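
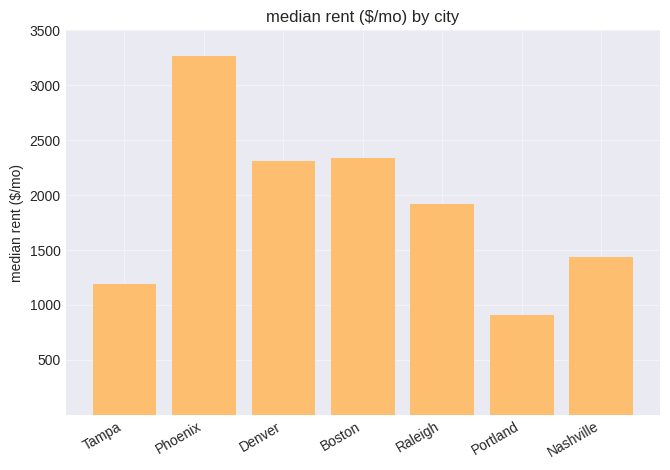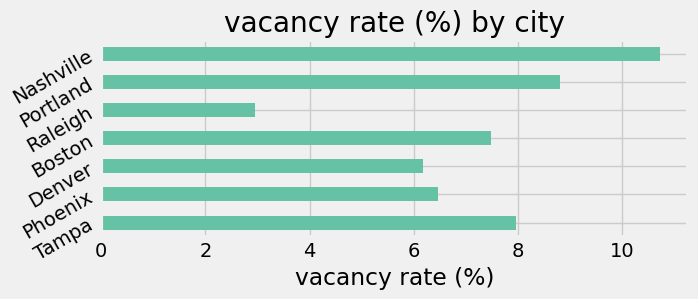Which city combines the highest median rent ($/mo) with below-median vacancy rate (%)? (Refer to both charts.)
Phoenix

Chart 2 median vacancy rate (%) ≈ 7; below-median cities: Phoenix, Denver, Raleigh. Among those, Phoenix has the highest median rent ($/mo) (≈ 3500).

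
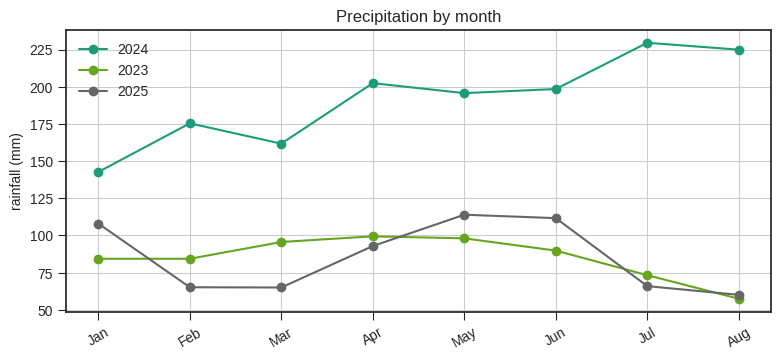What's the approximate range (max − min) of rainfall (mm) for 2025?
Max May ≈ 120, min Aug ≈ 60; range ≈ 60.

≈ 60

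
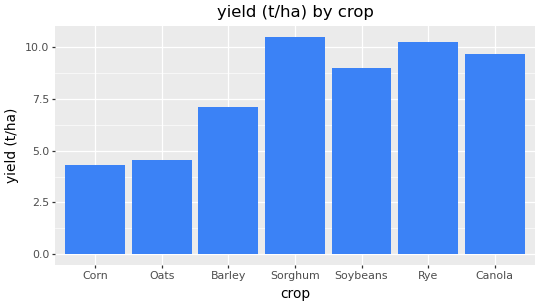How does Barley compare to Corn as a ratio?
Barley ≈ 7, Corn ≈ 4; 7/4 ≈ 1.75.

≈ 1.75×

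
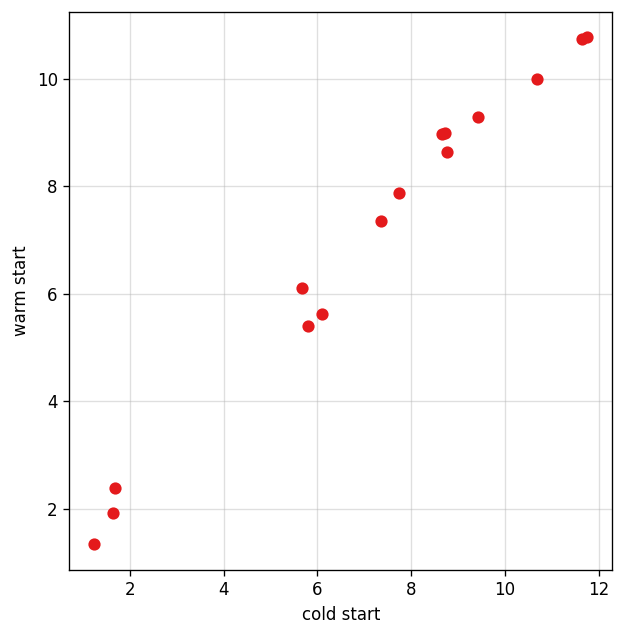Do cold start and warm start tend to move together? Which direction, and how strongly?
positive, strong

Points are positively correlated; strong (|r| ≈ 1.0).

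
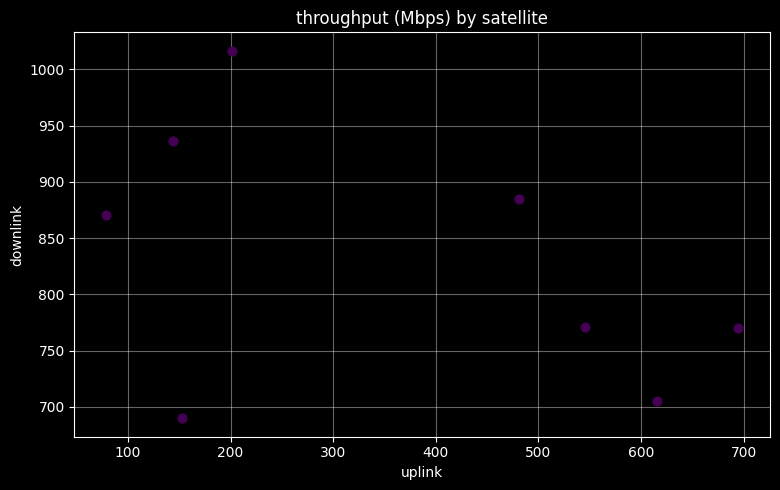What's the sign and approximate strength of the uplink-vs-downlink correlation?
Points are negatively correlated; moderate (|r| ≈ 0.5).

negative, moderate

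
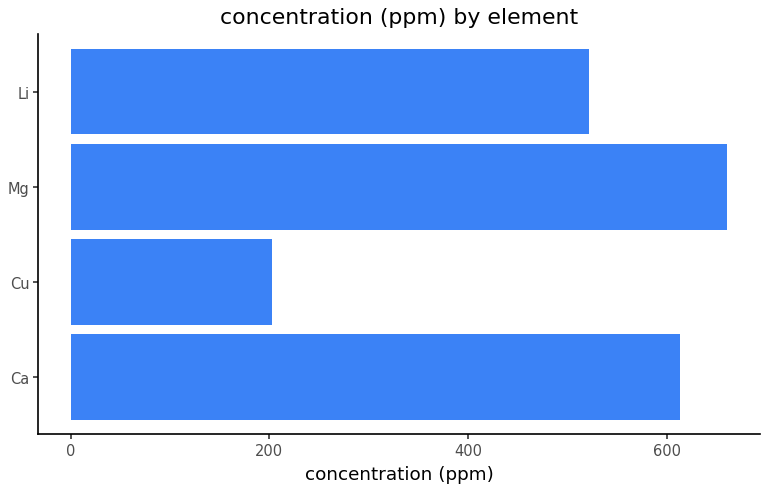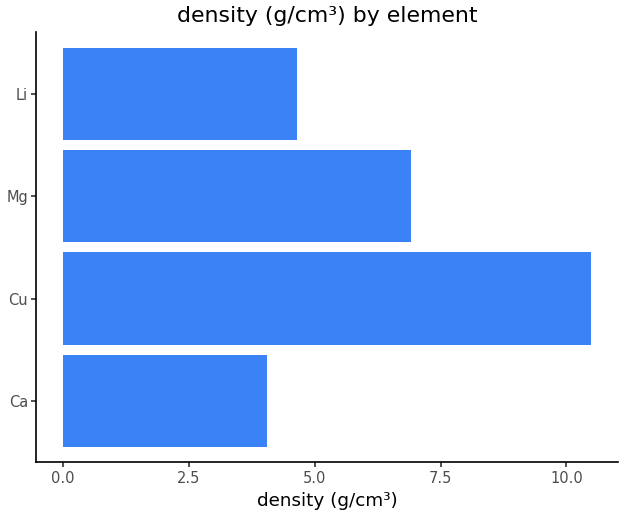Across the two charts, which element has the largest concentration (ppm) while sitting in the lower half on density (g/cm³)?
Chart 2 median density (g/cm³) ≈ 6; below-median elements: Ca, Li. Among those, Ca has the highest concentration (ppm) (≈ 600).

Ca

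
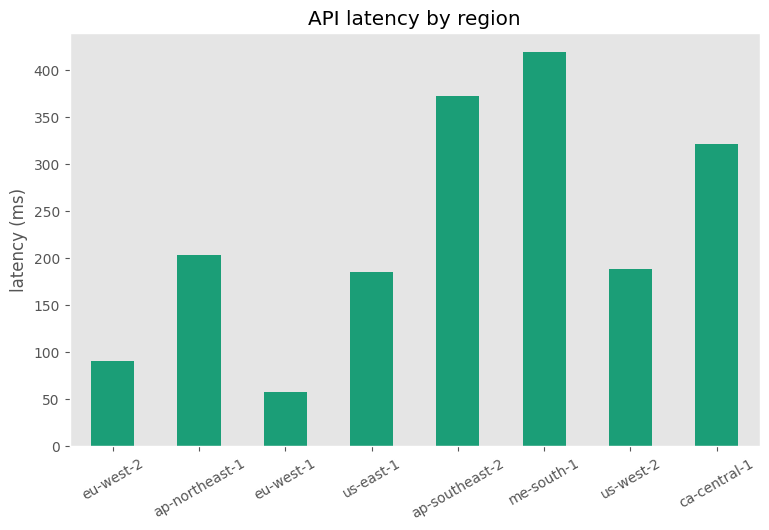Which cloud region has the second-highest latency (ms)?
ap-southeast-2

Top 3: me-south-1 ≈ 400, ap-southeast-2 ≈ 350, ca-central-1 ≈ 300.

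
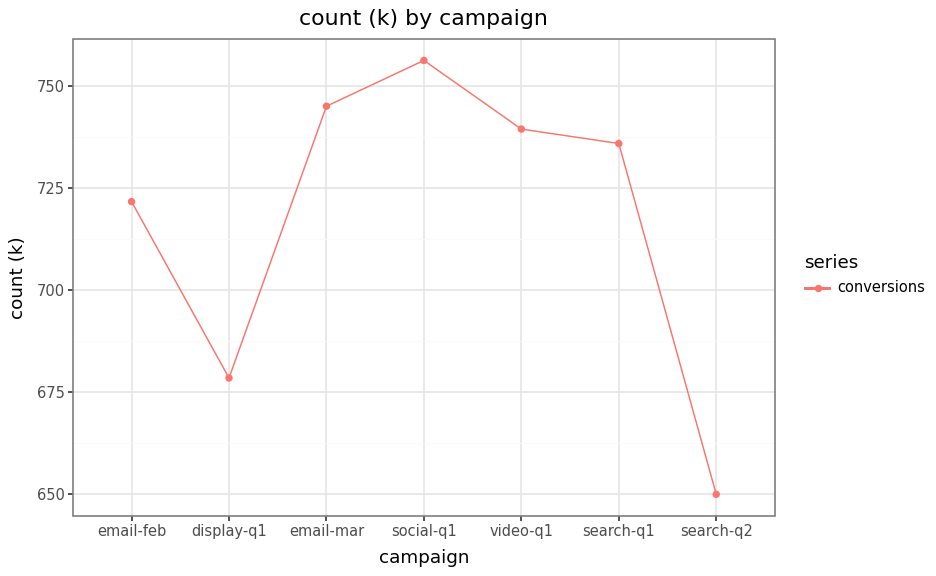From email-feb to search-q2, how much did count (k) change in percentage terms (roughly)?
≈ -9.7%

email-feb ≈ 720, search-q2 ≈ 650; (650 − 720) / 720 ≈ -9.7%.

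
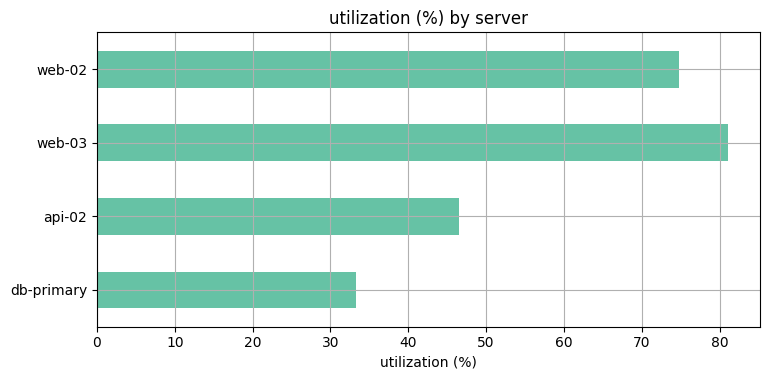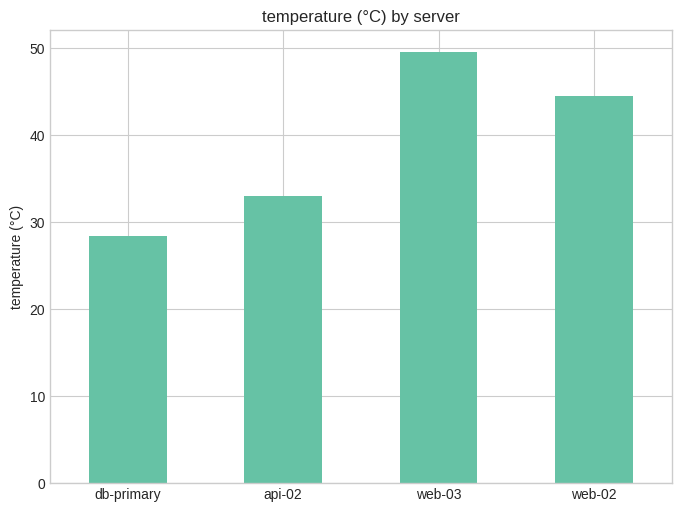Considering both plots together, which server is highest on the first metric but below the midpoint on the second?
Chart 2 median temperature (°C) ≈ 40; below-median servers: db-primary, api-02. Among those, api-02 has the highest utilization (%) (≈ 50).

api-02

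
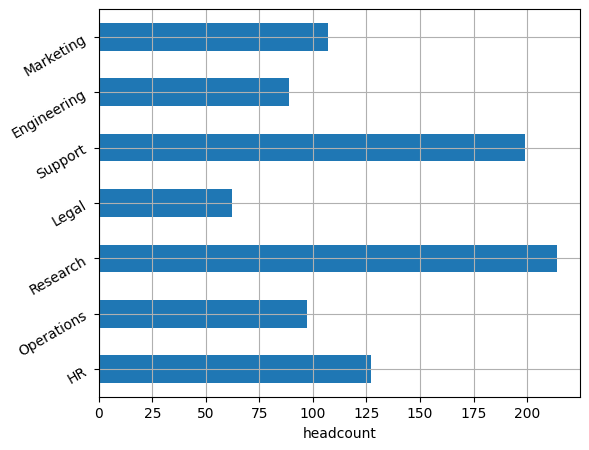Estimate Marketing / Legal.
≈ 1.67×

Marketing ≈ 100, Legal ≈ 60; 100/60 ≈ 1.67.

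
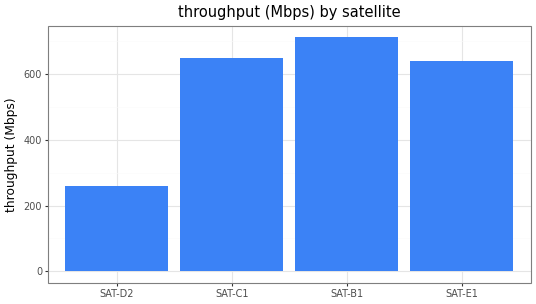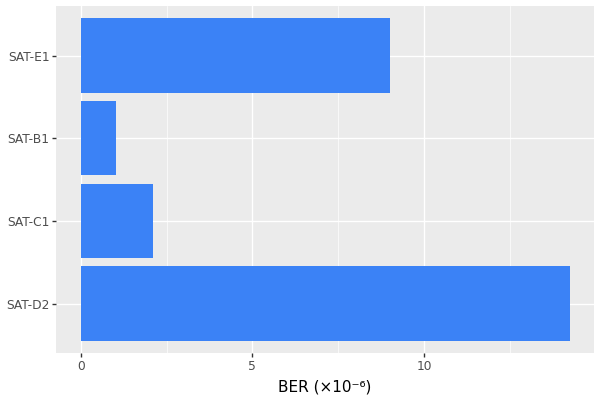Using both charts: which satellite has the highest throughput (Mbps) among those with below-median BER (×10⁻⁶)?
SAT-B1

Chart 2 median BER (×10⁻⁶) ≈ 6; below-median satellites: SAT-C1, SAT-B1. Among those, SAT-B1 has the highest throughput (Mbps) (≈ 700).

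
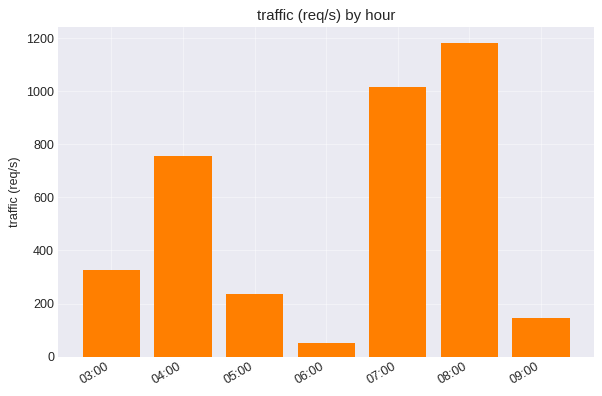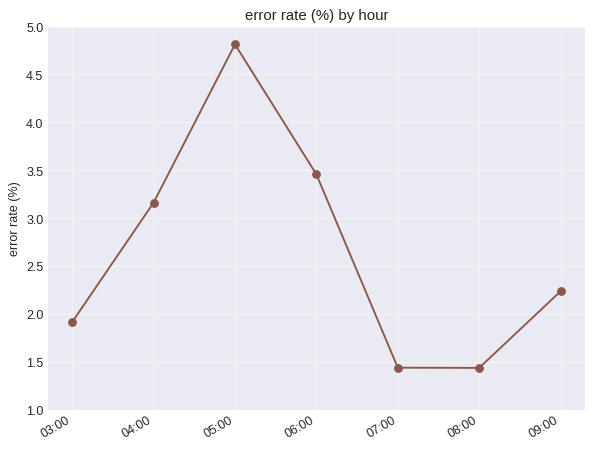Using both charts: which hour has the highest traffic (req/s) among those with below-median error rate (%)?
08:00

Chart 2 median error rate (%) ≈ 2; below-median hours: 03:00, 07:00, 08:00. Among those, 08:00 has the highest traffic (req/s) (≈ 1200).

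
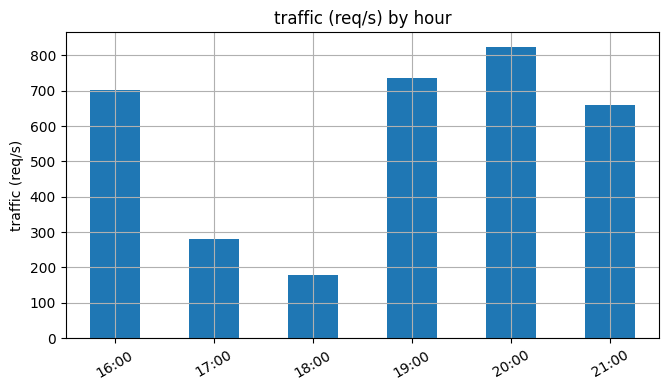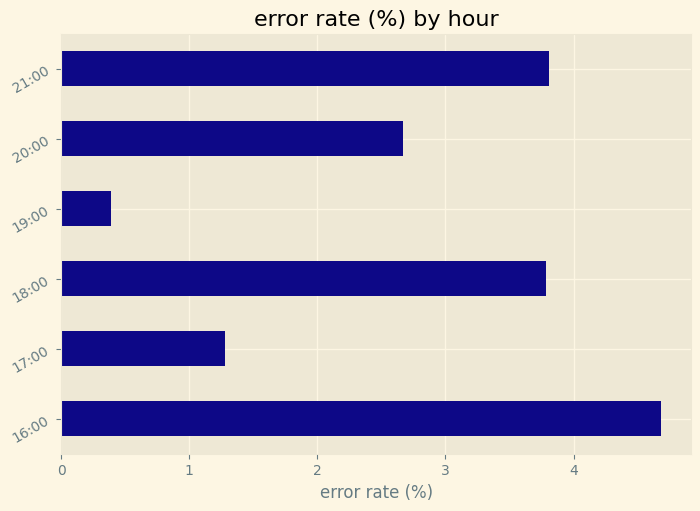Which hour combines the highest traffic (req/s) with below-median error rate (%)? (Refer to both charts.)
Chart 2 median error rate (%) ≈ 3; below-median hours: 17:00, 19:00, 20:00. Among those, 20:00 has the highest traffic (req/s) (≈ 800).

20:00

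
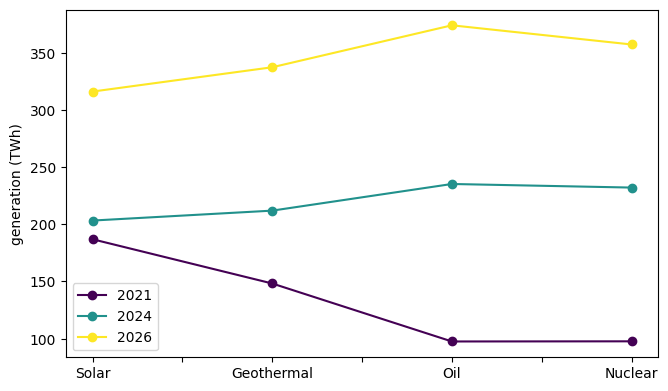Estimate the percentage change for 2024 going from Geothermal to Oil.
Geothermal ≈ 200, Oil ≈ 225; (225 − 200) / 200 ≈ +12.5%.

≈ +12.5%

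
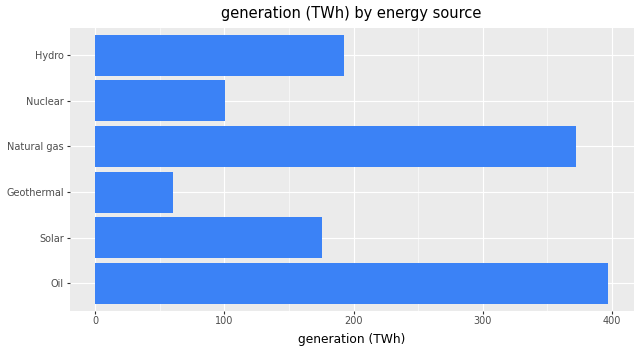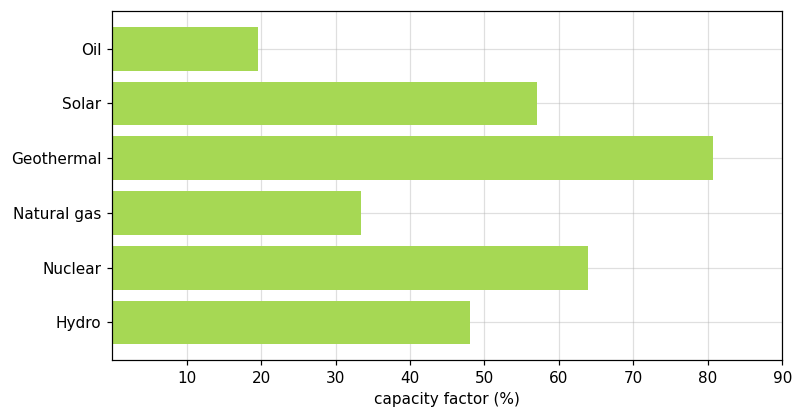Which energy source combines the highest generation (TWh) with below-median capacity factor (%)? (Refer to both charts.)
Oil

Chart 2 median capacity factor (%) ≈ 50; below-median energy sources: Oil, Natural gas, Hydro. Among those, Oil has the highest generation (TWh) (≈ 400).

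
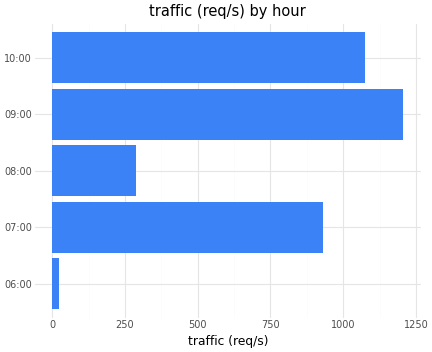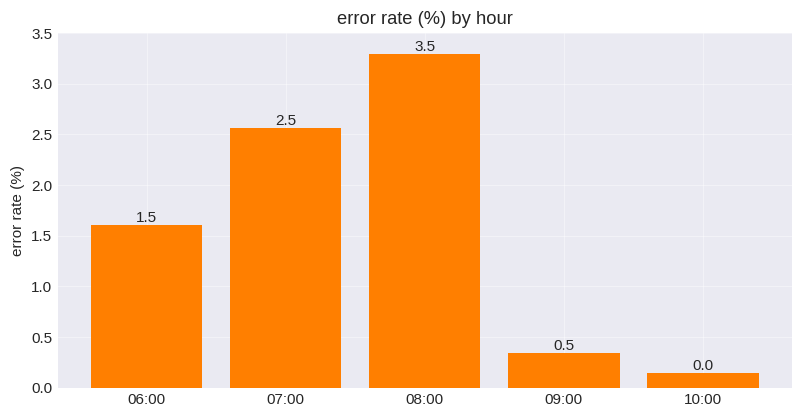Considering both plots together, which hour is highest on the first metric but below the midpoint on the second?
09:00

Chart 2 median error rate (%) ≈ 1.5; below-median hours: 09:00, 10:00. Among those, 09:00 has the highest traffic (req/s) (≈ 1200).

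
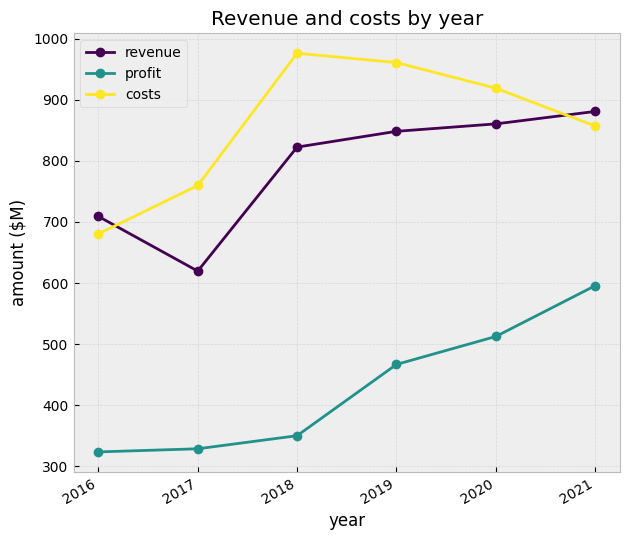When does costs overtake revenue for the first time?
2016: costs ≈ 700 vs revenue ≈ 700 (not yet); 2017: costs ≈ 800 vs revenue ≈ 600 (first crossover).

2017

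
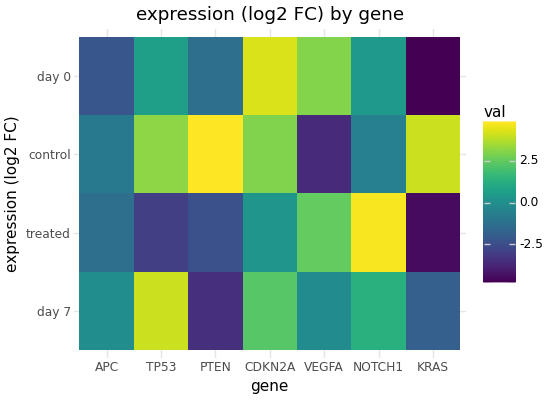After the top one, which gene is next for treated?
VEGFA

Top 3 for treated: NOTCH1 ≈ 5, VEGFA ≈ 3, CDKN2A ≈ 0.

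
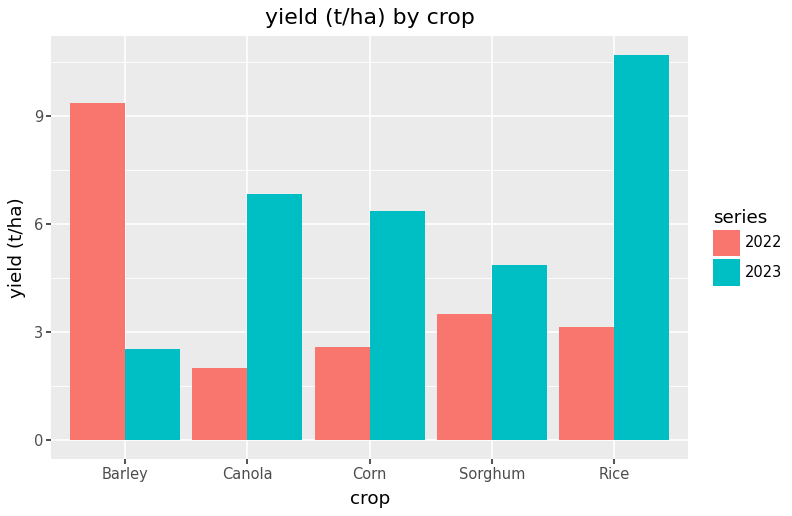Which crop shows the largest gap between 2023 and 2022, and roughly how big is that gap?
Rice, ≈ 8 t/ha

Rice: 2023 ≈ 11, 2022 ≈ 3 → gap ≈ 8. Next-largest (Barley) is only ≈ 6.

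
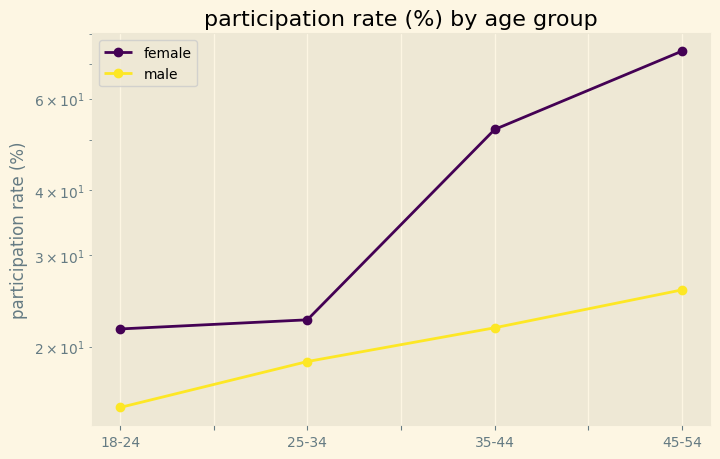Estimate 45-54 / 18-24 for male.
≈ 1.67×

45-54 ≈ 25, 18-24 ≈ 15; 25/15 ≈ 1.67.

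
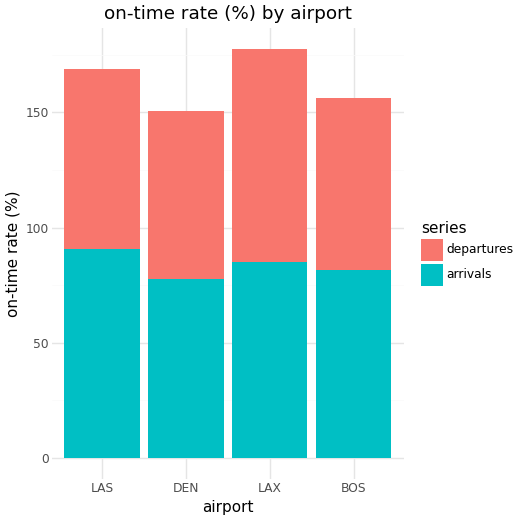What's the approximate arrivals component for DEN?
arrivals top ≈ 80, bottom ≈ 0; segment ≈ 80.

≈ 80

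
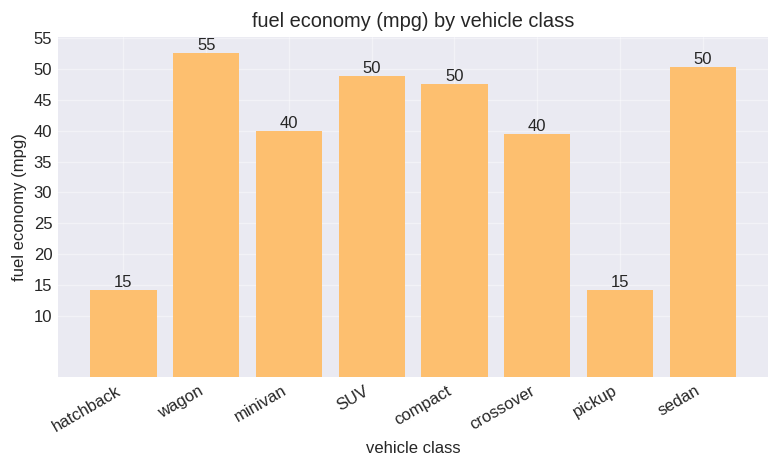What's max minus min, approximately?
Max wagon ≈ 55, min hatchback ≈ 15; range ≈ 40.

≈ 40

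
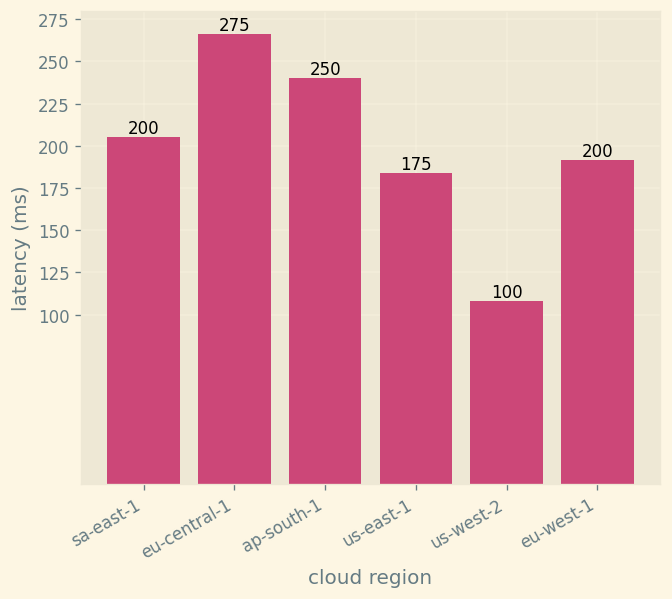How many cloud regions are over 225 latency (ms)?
Above 225: eu-central-1, ap-south-1.

2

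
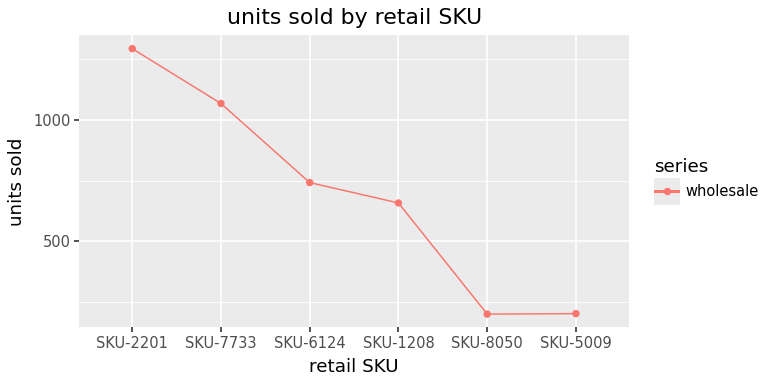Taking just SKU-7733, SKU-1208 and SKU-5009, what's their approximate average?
(1100 + 700 + 200) / 3 ≈ 667.

≈ 667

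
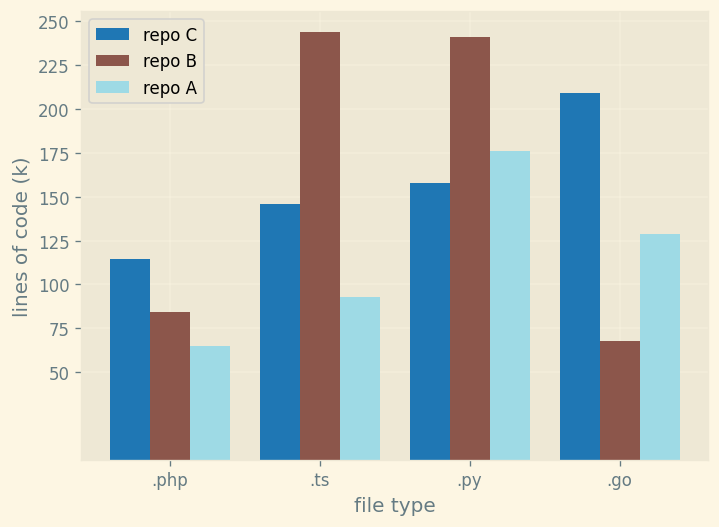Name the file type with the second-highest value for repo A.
Top 3 for repo A: .py ≈ 175, .go ≈ 125, .ts ≈ 100.

.go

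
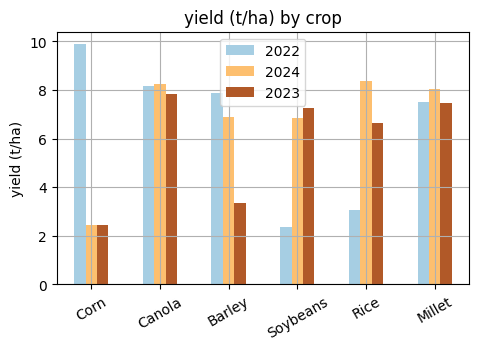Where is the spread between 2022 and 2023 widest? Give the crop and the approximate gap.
Corn, ≈ 8 t/ha

Corn: 2022 ≈ 10, 2023 ≈ 2 → gap ≈ 8. Next-largest (Soybeans) is only ≈ 5.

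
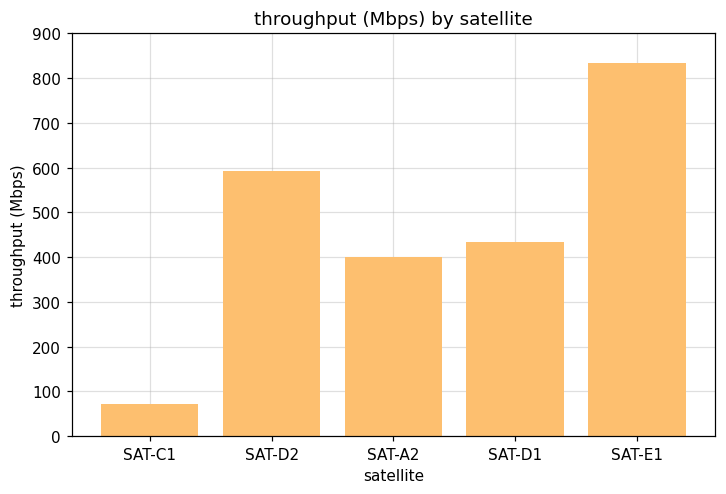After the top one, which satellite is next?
SAT-D2

Top 3: SAT-E1 ≈ 800, SAT-D2 ≈ 600, SAT-D1 ≈ 400.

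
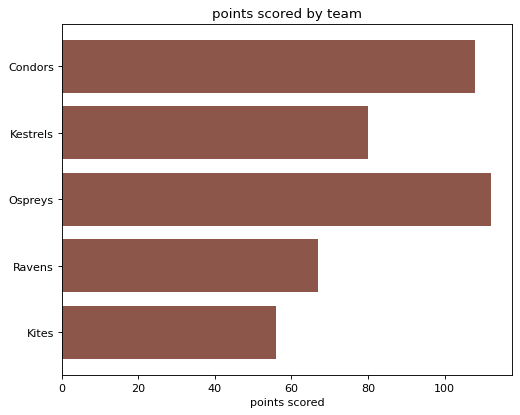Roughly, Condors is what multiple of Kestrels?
Condors ≈ 110, Kestrels ≈ 80; 110/80 ≈ 1.38.

≈ 1.38×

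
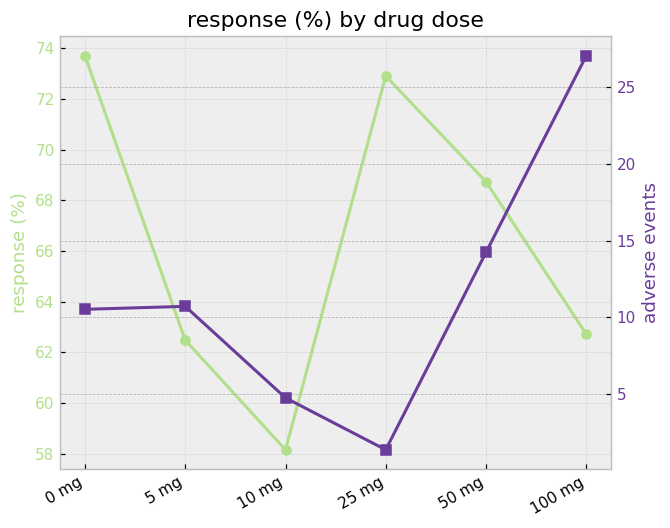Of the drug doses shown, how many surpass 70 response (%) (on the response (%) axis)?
2

Above 70: 0 mg, 25 mg.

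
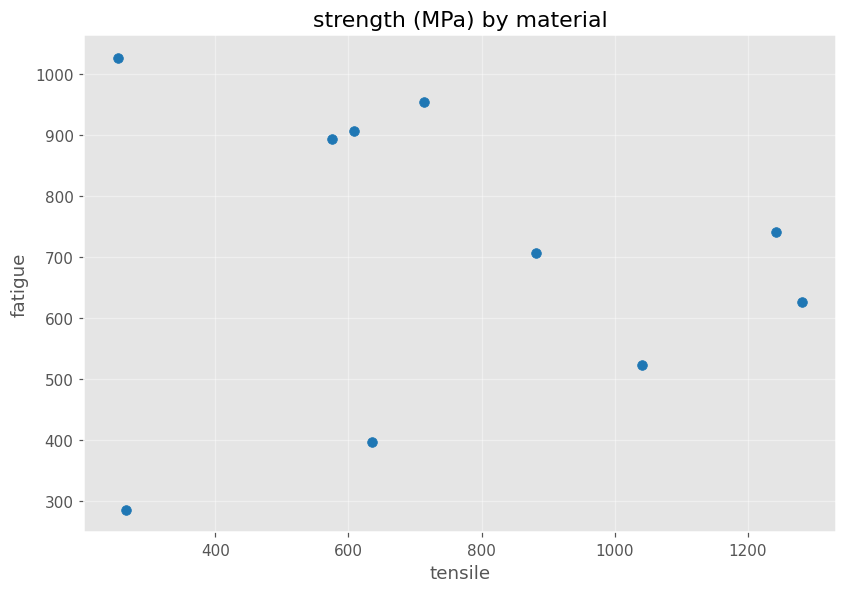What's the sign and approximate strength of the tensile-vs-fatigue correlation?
Points are roughly uncorrelated; weak (|r| ≈ 0.1).

no clear correlation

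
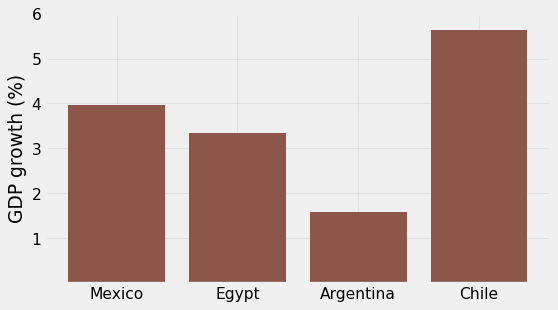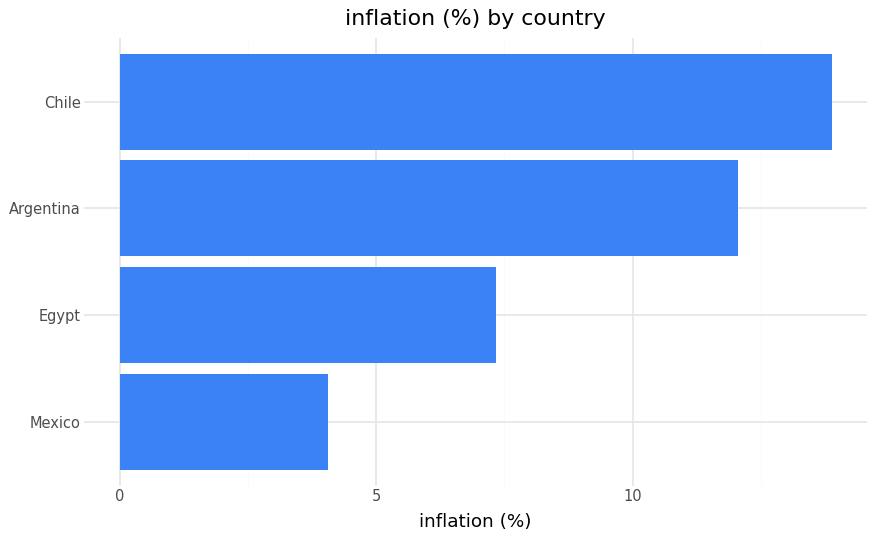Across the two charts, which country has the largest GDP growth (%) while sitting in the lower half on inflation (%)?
Chart 2 median inflation (%) ≈ 10; below-median countries: Mexico, Egypt. Among those, Mexico has the highest GDP growth (%) (≈ 4).

Mexico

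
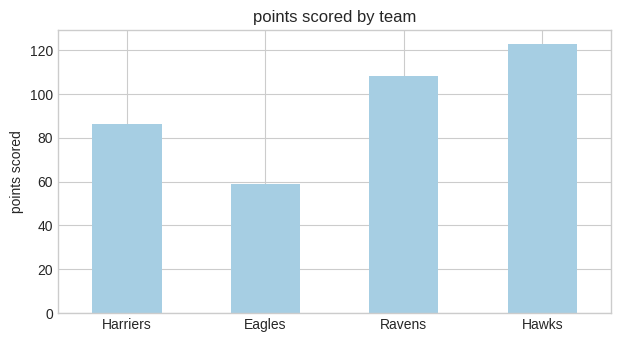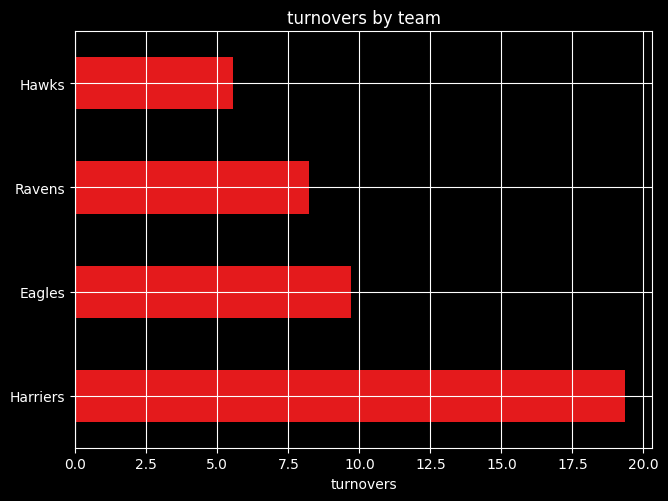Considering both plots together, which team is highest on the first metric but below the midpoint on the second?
Chart 2 median turnovers ≈ 8; below-median teams: Ravens, Hawks. Among those, Hawks has the highest points scored (≈ 120).

Hawks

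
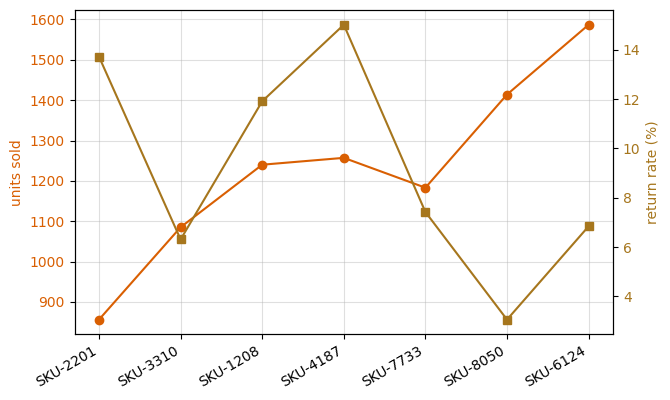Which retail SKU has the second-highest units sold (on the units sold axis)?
SKU-8050

Top 3 (on the units sold axis): SKU-6124 ≈ 1600, SKU-8050 ≈ 1400, SKU-4187 ≈ 1300.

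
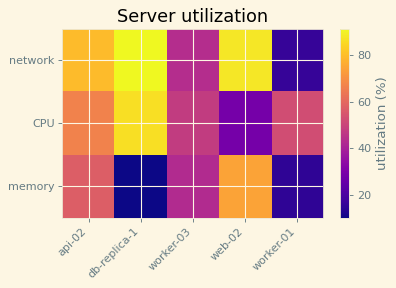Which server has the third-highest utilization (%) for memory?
worker-03

Top 4 for memory: web-02 ≈ 70, api-02 ≈ 60, worker-03 ≈ 40, worker-01 ≈ 10.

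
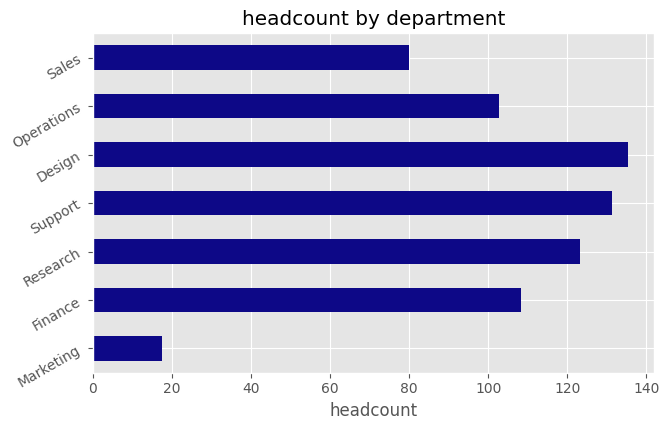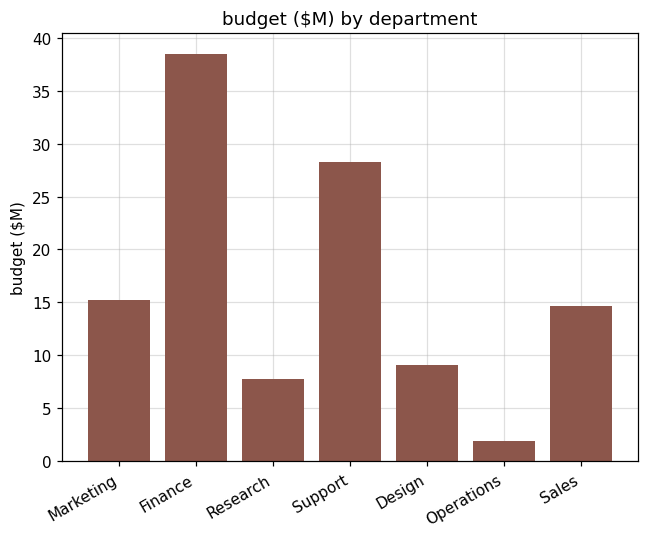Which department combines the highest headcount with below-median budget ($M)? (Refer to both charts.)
Design

Chart 2 median budget ($M) ≈ 15; below-median departments: Research, Design, Operations. Among those, Design has the highest headcount (≈ 140).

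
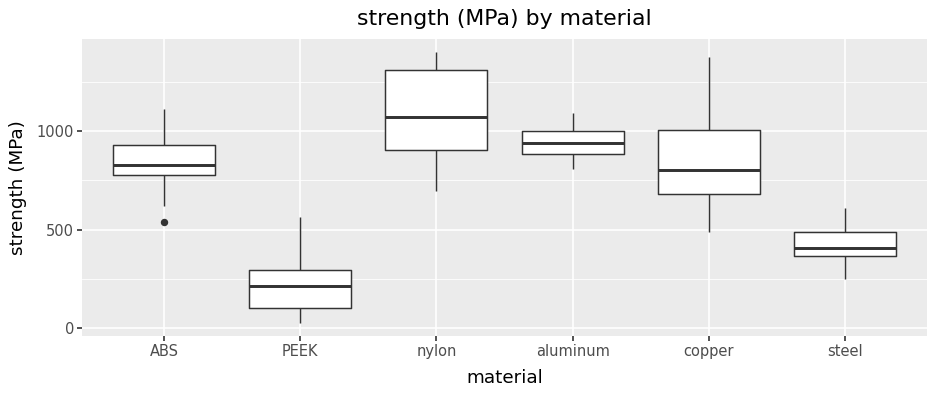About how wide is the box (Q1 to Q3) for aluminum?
Q3 ≈ 1000, Q1 ≈ 900; IQR ≈ 100.

≈ 100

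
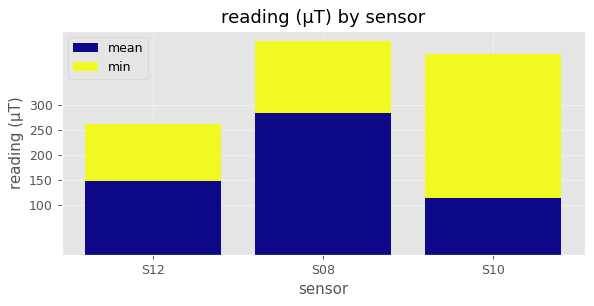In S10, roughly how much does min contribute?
≈ 300

min top ≈ 400, bottom ≈ 100; segment ≈ 300.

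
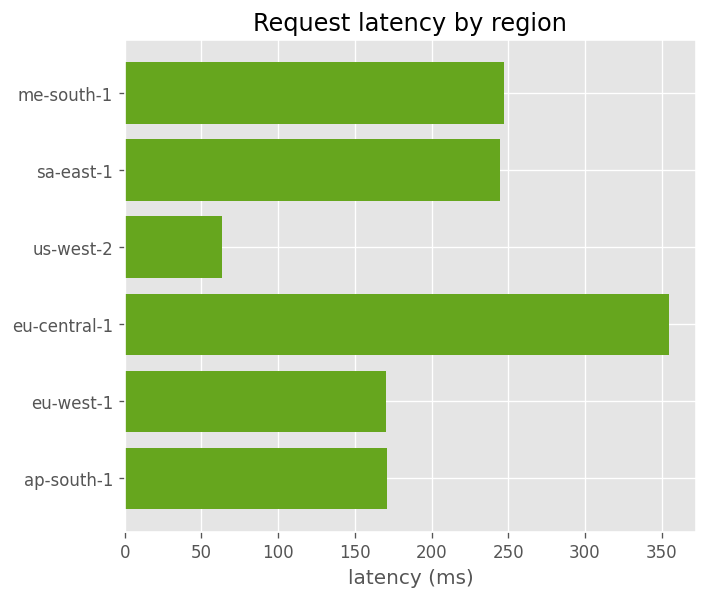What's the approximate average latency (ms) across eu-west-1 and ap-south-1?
(150 + 150) / 2 ≈ 150.

≈ 150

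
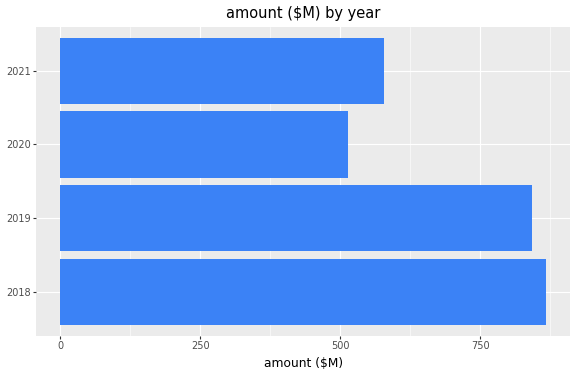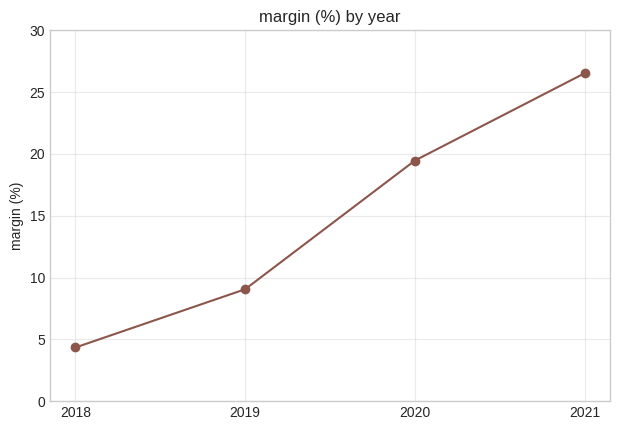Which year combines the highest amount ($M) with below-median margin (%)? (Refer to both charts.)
2018

Chart 2 median margin (%) ≈ 15; below-median years: 2018, 2019. Among those, 2018 has the highest amount ($M) (≈ 900).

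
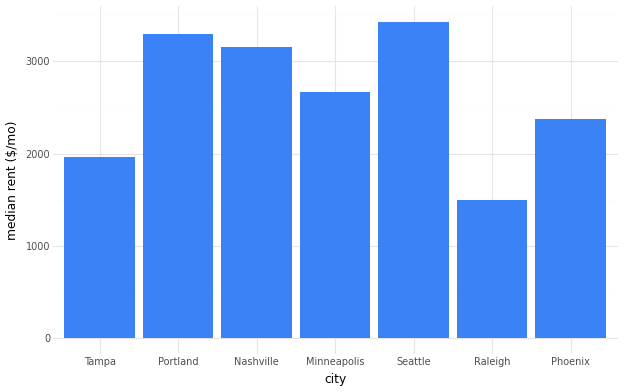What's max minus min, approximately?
Max Seattle ≈ 3500, min Raleigh ≈ 1500; range ≈ 2000.

≈ 2000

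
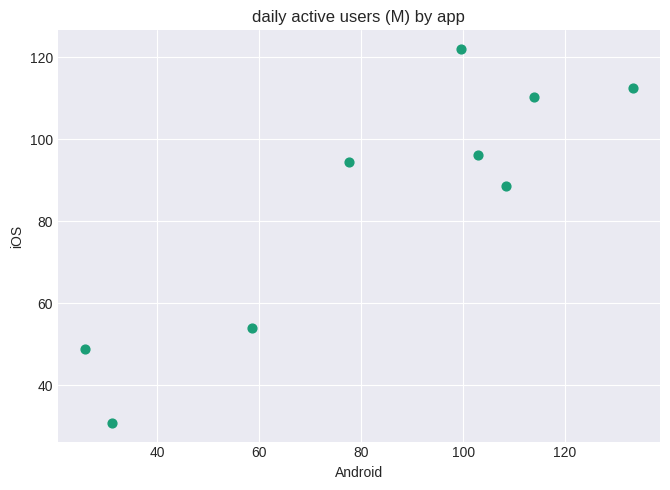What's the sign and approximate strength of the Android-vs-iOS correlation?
Points are positively correlated; strong (|r| ≈ 0.9).

positive, strong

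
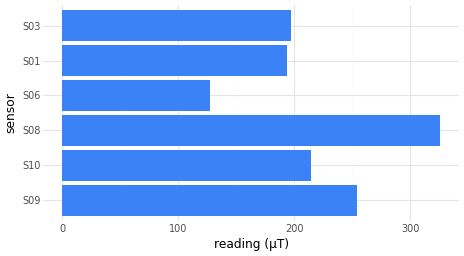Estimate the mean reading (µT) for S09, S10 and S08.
≈ 267

(250 + 200 + 350) / 3 ≈ 267.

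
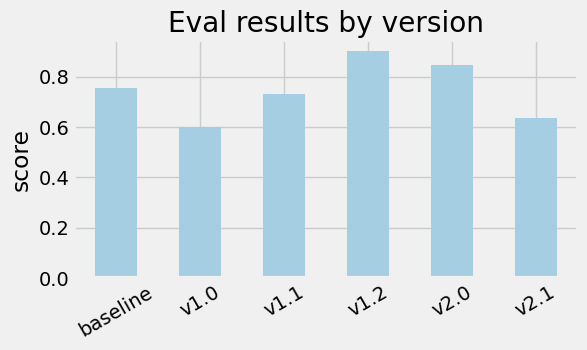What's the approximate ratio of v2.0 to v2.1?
v2.0 ≈ 0.8, v2.1 ≈ 0.6; 0.8/0.6 ≈ 1.33.

≈ 1.33×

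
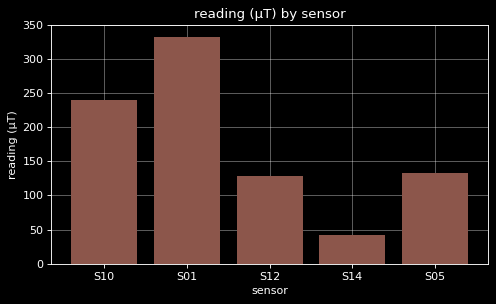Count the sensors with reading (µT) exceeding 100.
4

Above 100: S10, S01, S12, S05.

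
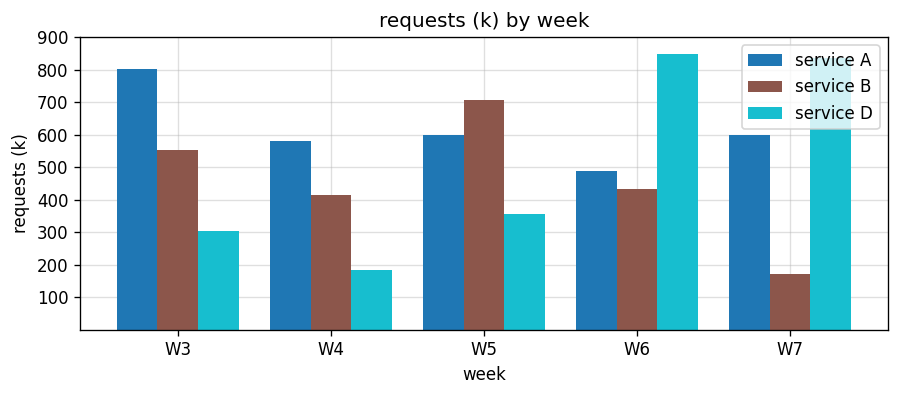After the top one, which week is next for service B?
Top 3 for service B: W5 ≈ 700, W3 ≈ 600, W6 ≈ 400.

W3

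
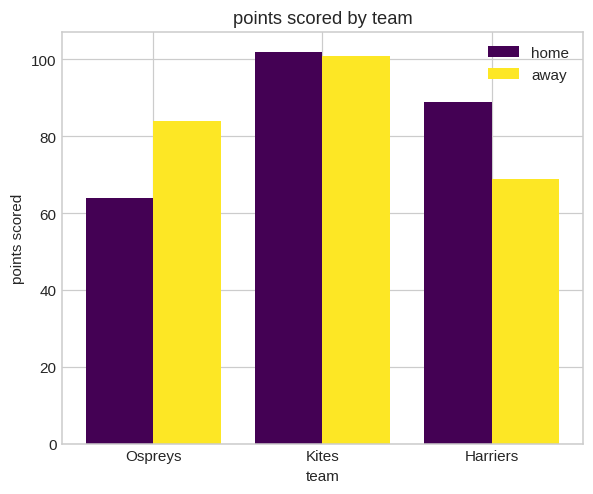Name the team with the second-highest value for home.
Harriers

Top 3 for home: Kites ≈ 100, Harriers ≈ 90, Ospreys ≈ 60.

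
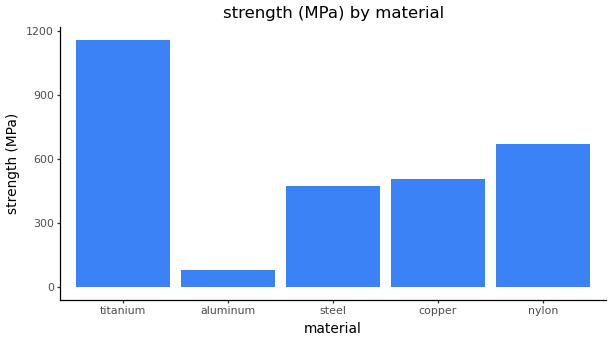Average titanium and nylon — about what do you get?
≈ 950

(1200 + 700) / 2 ≈ 950.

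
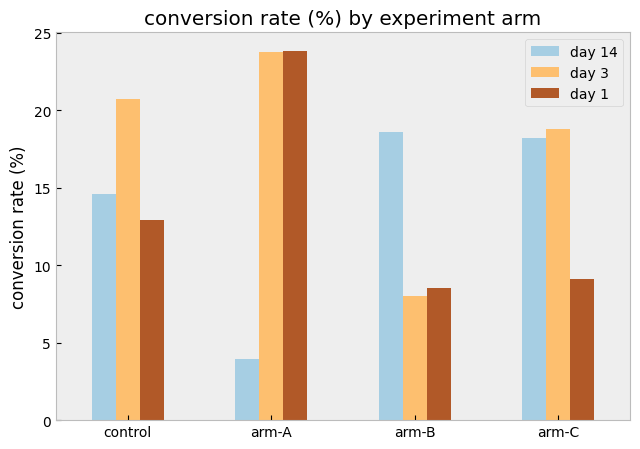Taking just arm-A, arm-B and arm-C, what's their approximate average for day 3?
≈ 17

(24 + 8 + 18) / 3 ≈ 17.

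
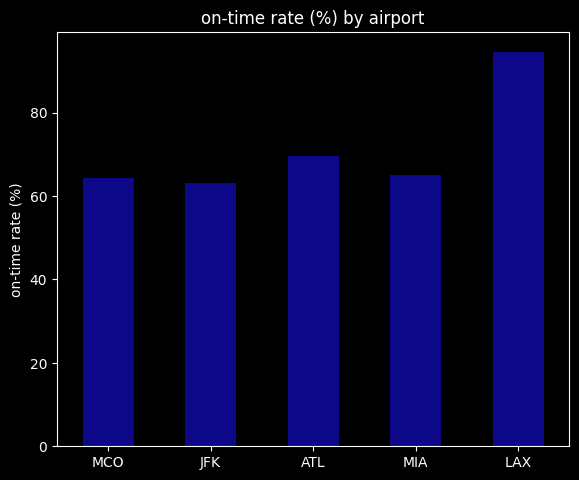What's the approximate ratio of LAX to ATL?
≈ 1.29×

LAX ≈ 90, ATL ≈ 70; 90/70 ≈ 1.29.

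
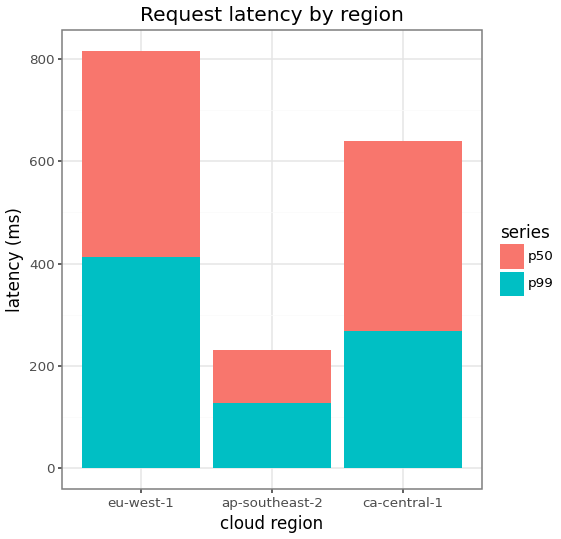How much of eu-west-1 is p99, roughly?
≈ 400

p99 top ≈ 400, bottom ≈ 0; segment ≈ 400.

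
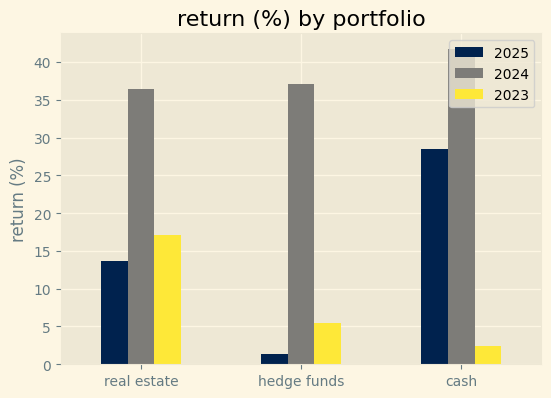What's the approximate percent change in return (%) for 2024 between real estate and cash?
real estate ≈ 35, cash ≈ 40; (40 − 35) / 35 ≈ +14.3%.

≈ +14.3%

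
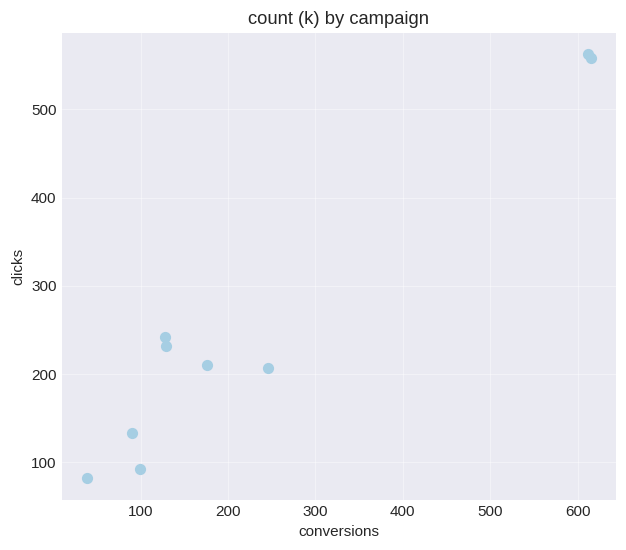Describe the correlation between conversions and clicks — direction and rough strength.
Points are positively correlated; strong (|r| ≈ 1.0).

positive, strong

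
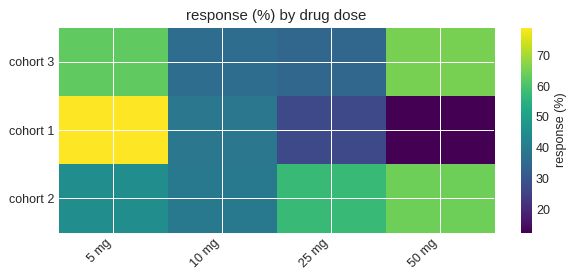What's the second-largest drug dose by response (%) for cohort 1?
10 mg

Top 3 for cohort 1: 5 mg ≈ 80, 10 mg ≈ 40, 25 mg ≈ 30.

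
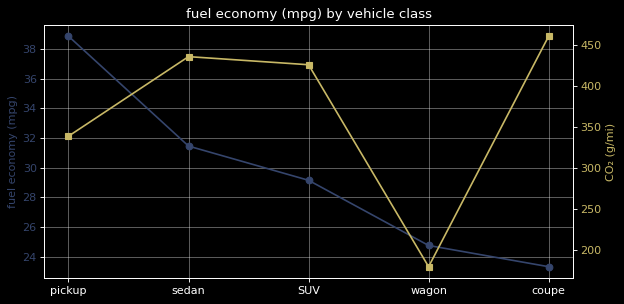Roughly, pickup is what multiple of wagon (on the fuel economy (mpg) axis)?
pickup ≈ 38, wagon ≈ 24; 38/24 ≈ 1.58.

≈ 1.58×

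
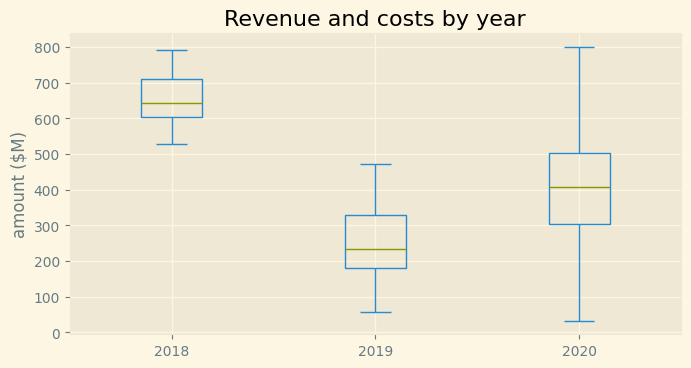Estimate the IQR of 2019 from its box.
Q3 ≈ 350, Q1 ≈ 200; IQR ≈ 150.

≈ 150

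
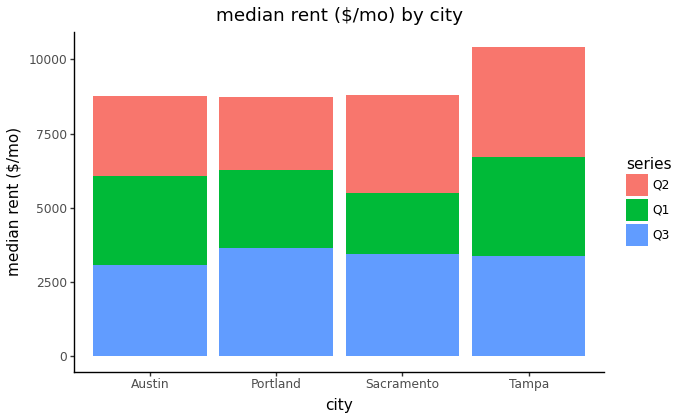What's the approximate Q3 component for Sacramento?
Q3 top ≈ 3000, bottom ≈ 0; segment ≈ 3000.

≈ 3000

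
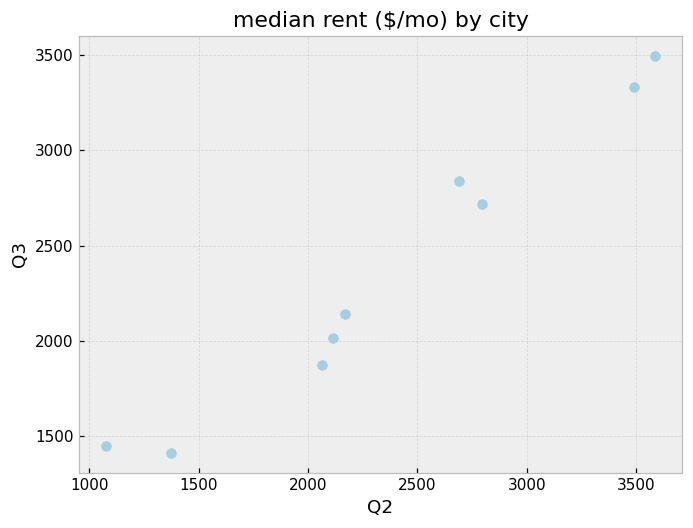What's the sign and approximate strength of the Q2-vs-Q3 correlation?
Points are positively correlated; strong (|r| ≈ 1.0).

positive, strong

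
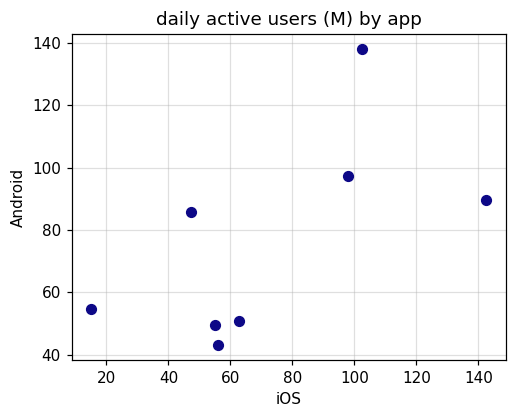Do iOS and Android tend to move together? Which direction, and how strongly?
Points are positively correlated; moderate (|r| ≈ 0.6).

positive, moderate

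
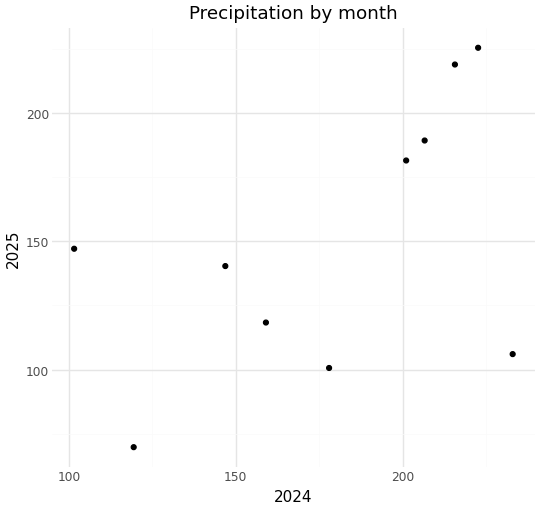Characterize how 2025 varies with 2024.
Points are positively correlated; moderate (|r| ≈ 0.5).

positive, moderate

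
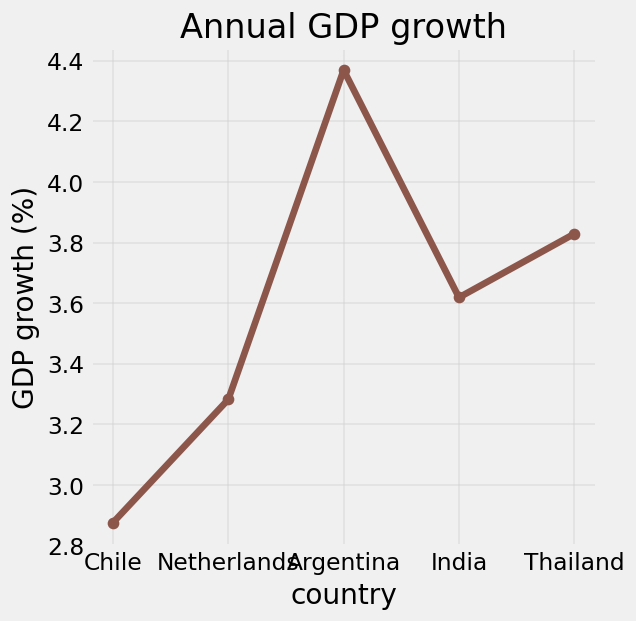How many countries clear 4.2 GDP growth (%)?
Above 4.2: Argentina.

1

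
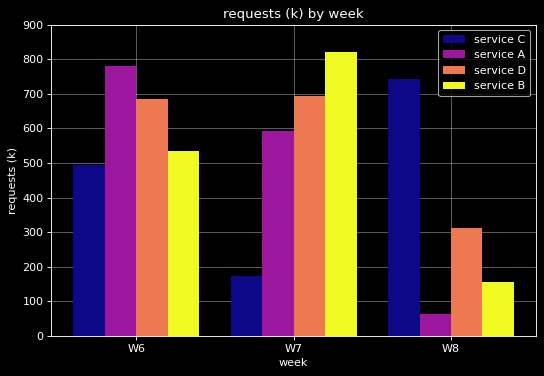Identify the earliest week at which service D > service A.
W7

W6: service D ≈ 700 vs service A ≈ 800 (not yet); W7: service D ≈ 700 vs service A ≈ 600 (first crossover).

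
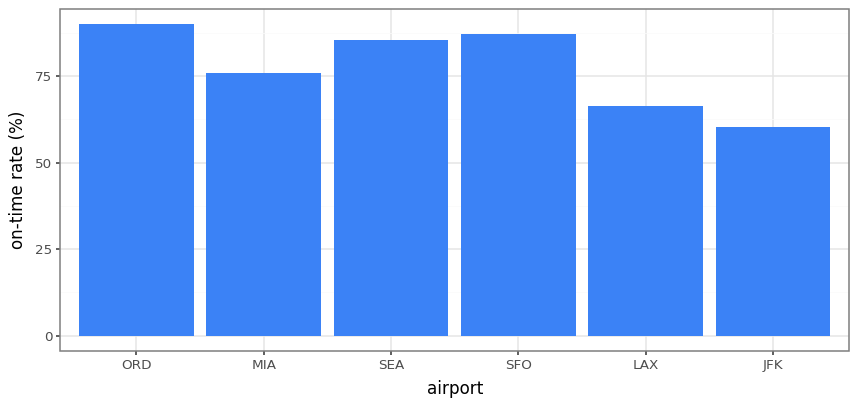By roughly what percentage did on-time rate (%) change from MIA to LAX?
MIA ≈ 80, LAX ≈ 70; (70 − 80) / 80 ≈ -12.5%.

≈ -12.5%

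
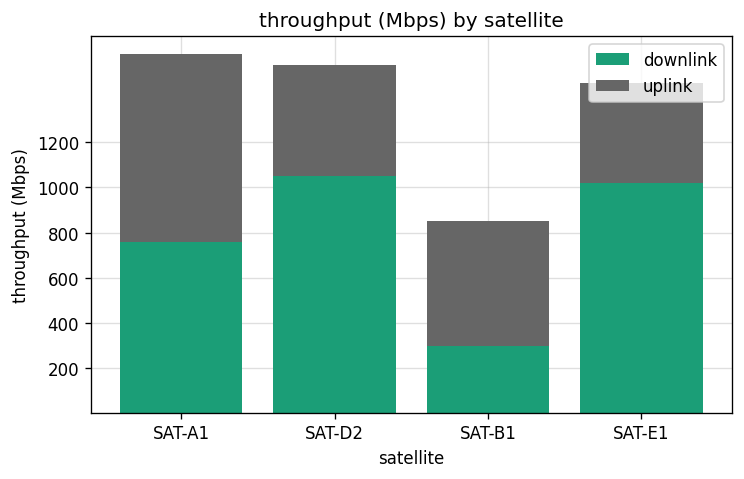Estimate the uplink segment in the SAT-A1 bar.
≈ 800

uplink top ≈ 1600, bottom ≈ 800; segment ≈ 800.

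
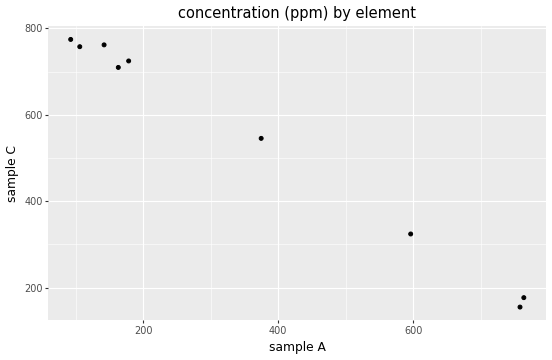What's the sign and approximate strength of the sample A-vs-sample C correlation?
Points are negatively correlated; strong (|r| ≈ 1.0).

negative, strong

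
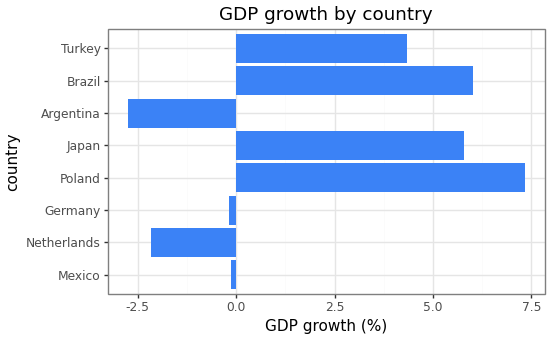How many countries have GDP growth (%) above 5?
Above 5: Poland, Japan, Brazil.

3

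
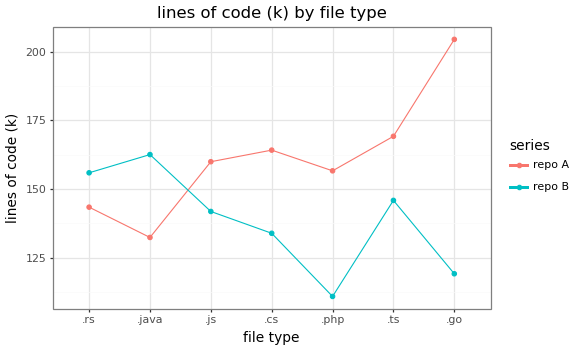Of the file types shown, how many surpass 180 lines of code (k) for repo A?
1

Above 180: .go.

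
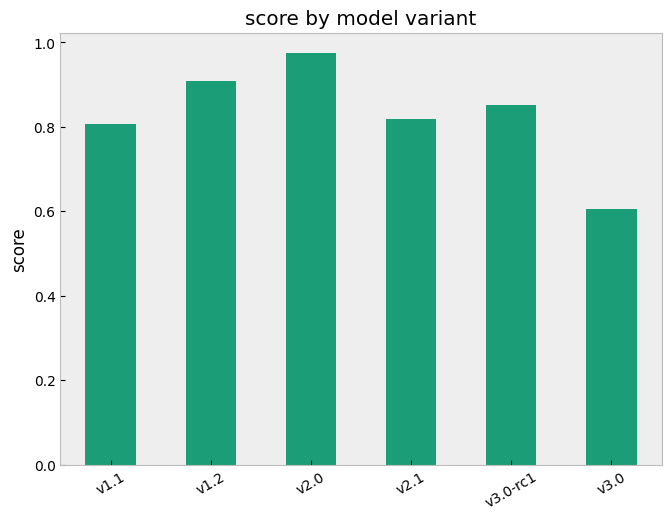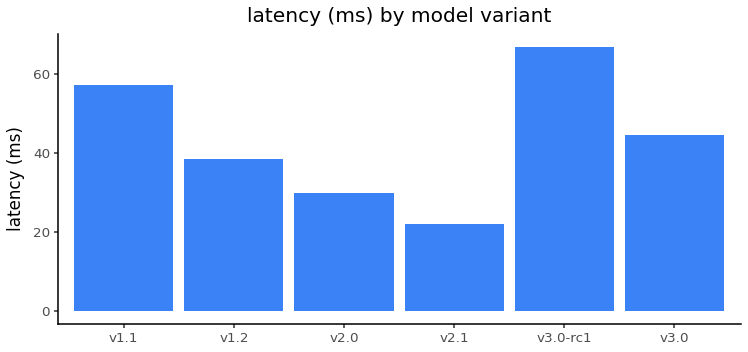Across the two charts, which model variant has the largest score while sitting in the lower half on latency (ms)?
Chart 2 median latency (ms) ≈ 40; below-median model variants: v1.2, v2.0, v2.1. Among those, v2.0 has the highest score (≈ 1).

v2.0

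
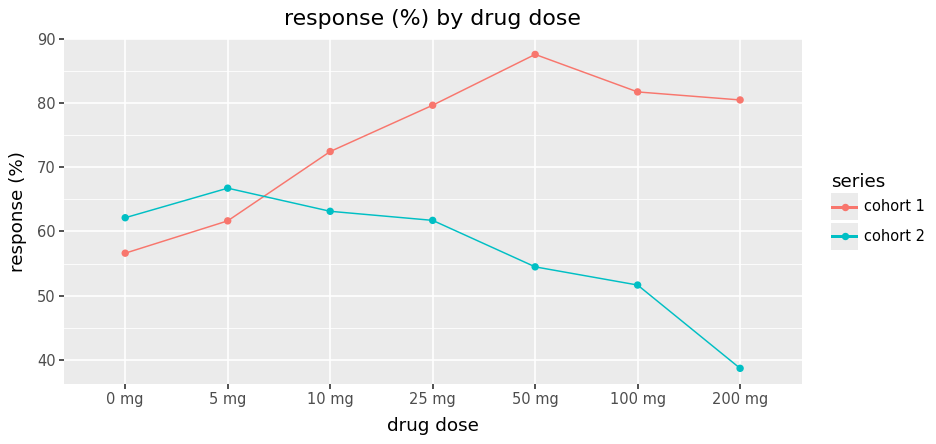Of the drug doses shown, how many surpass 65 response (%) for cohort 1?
5

Above 65: 10 mg, 25 mg, 50 mg, 100 mg, 200 mg.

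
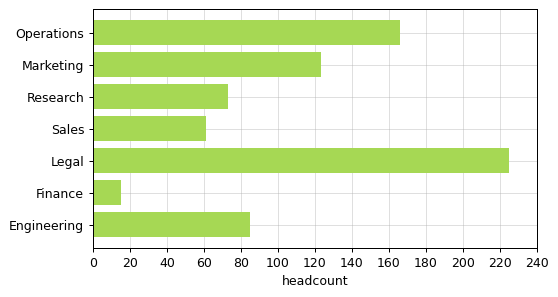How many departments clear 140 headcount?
2

Above 140: Operations, Legal.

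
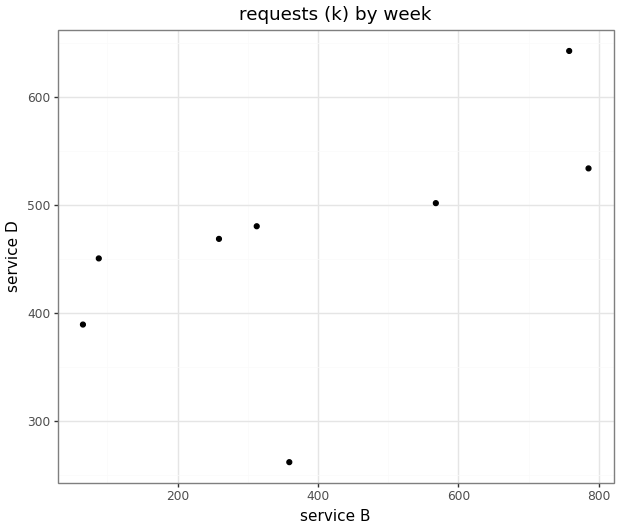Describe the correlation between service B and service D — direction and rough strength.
Points are positively correlated; moderate (|r| ≈ 0.6).

positive, moderate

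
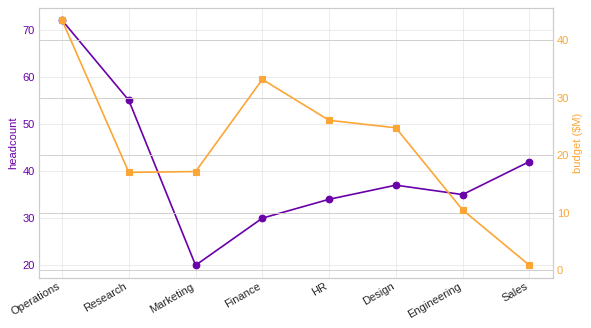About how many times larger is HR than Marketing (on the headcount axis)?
≈ 1.75×

HR ≈ 35, Marketing ≈ 20; 35/20 ≈ 1.75.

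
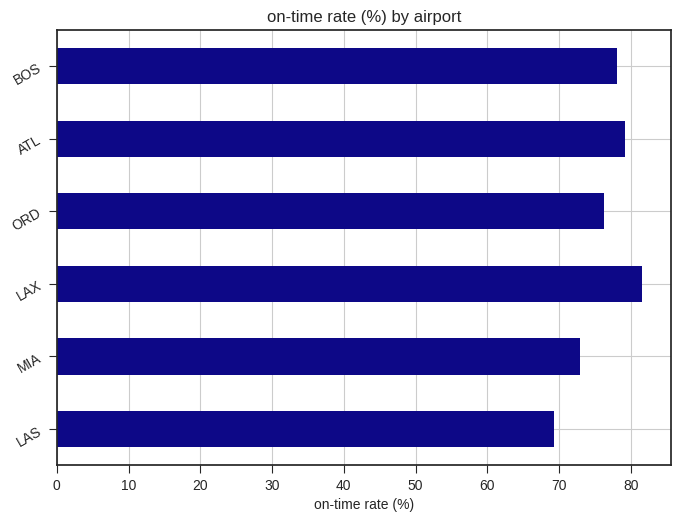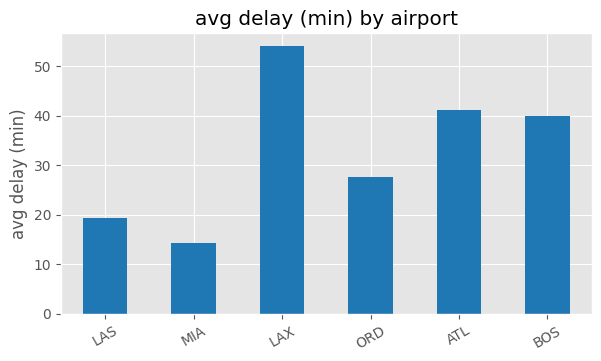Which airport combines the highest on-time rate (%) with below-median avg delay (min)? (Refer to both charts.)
ORD

Chart 2 median avg delay (min) ≈ 35; below-median airports: LAS, MIA, ORD. Among those, ORD has the highest on-time rate (%) (≈ 80).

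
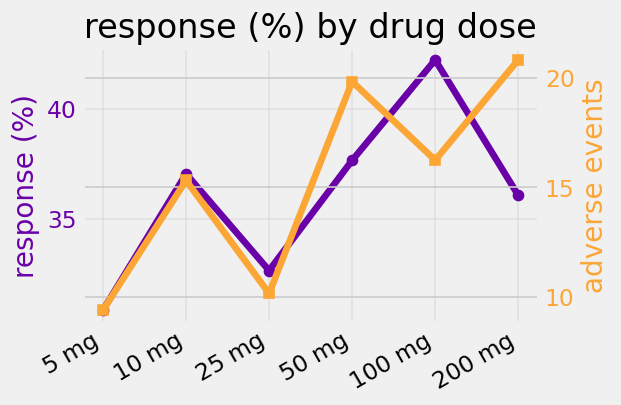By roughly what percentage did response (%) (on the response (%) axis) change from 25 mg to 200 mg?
≈ +9.1%

25 mg ≈ 33, 200 mg ≈ 36; (36 − 33) / 33 ≈ +9.1%.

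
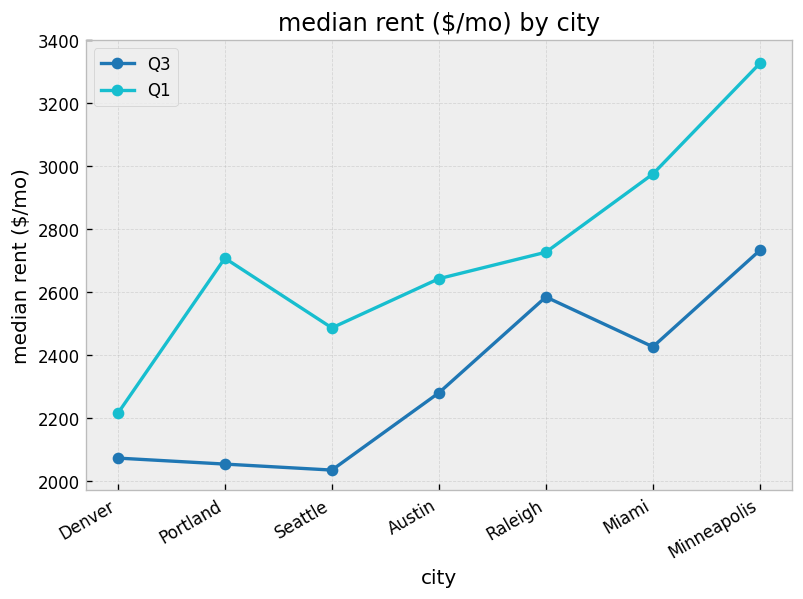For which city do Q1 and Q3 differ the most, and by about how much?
Portland: Q1 ≈ 2800, Q3 ≈ 2000 → gap ≈ 800. Next-largest (Minneapolis) is only ≈ 600.

Portland, ≈ 800 $/mo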